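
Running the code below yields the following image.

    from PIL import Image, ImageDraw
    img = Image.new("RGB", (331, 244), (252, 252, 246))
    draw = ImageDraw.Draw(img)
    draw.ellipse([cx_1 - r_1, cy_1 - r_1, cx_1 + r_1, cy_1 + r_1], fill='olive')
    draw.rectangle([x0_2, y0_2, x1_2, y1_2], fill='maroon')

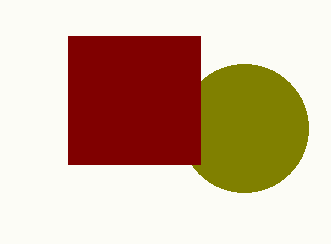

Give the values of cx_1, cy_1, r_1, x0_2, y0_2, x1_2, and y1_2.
cx_1 = 244; cy_1 = 128; r_1 = 64; x0_2 = 68; y0_2 = 36; x1_2 = 200; y1_2 = 164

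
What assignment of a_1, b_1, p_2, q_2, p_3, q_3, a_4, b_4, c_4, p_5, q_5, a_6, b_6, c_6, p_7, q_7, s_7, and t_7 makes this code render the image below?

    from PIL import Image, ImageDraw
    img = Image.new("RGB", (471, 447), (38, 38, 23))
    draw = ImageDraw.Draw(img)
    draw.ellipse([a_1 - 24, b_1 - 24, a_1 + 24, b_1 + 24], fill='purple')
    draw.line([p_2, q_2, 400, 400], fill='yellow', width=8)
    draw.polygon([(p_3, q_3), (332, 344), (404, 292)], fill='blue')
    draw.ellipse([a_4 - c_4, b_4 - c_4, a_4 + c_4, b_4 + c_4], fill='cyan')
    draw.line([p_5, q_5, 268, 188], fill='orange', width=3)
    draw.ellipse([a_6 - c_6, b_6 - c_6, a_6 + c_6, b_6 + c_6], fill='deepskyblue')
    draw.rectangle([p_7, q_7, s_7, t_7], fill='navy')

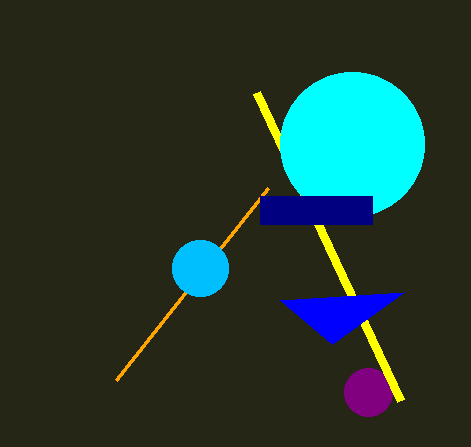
a_1 = 368
b_1 = 392
p_2 = 256
q_2 = 92
p_3 = 280
q_3 = 300
a_4 = 352
b_4 = 144
c_4 = 72
p_5 = 116
q_5 = 380
a_6 = 200
b_6 = 268
c_6 = 28
p_7 = 260
q_7 = 196
s_7 = 372
t_7 = 224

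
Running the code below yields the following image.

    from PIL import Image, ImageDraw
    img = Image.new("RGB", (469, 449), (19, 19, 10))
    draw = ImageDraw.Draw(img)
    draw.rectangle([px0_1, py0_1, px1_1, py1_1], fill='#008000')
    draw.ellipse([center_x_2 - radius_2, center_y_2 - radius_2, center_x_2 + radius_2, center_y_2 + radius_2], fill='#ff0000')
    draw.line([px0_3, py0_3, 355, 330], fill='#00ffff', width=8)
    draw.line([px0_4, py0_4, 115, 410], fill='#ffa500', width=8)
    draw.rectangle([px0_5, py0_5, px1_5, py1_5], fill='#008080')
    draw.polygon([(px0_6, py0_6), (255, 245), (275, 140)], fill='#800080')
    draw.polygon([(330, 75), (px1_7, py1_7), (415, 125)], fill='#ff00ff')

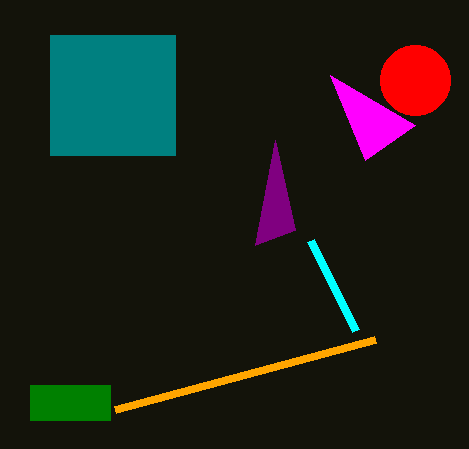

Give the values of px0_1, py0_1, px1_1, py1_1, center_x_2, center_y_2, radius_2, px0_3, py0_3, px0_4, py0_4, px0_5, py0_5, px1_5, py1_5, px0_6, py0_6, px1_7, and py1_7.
px0_1 = 30
py0_1 = 385
px1_1 = 110
py1_1 = 420
center_x_2 = 415
center_y_2 = 80
radius_2 = 35
px0_3 = 310
py0_3 = 240
px0_4 = 375
py0_4 = 340
px0_5 = 50
py0_5 = 35
px1_5 = 175
py1_5 = 155
px0_6 = 295
py0_6 = 230
px1_7 = 365
py1_7 = 160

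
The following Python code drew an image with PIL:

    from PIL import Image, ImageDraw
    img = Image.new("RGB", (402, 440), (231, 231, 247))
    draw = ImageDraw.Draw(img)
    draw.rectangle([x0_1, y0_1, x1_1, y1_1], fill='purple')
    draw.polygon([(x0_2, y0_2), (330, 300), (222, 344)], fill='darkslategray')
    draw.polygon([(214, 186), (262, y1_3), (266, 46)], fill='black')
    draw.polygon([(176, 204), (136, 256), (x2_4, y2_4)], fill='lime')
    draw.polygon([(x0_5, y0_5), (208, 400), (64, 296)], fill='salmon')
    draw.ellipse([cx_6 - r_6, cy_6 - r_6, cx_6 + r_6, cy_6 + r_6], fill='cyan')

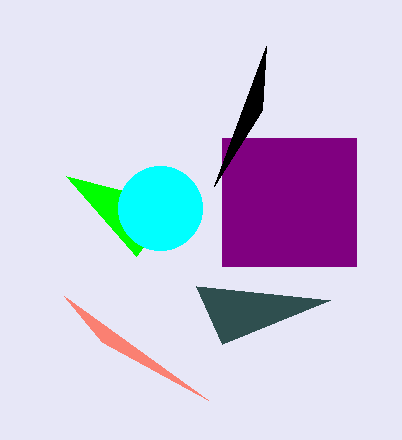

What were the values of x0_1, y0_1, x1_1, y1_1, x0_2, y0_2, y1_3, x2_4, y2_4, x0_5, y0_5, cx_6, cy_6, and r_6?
x0_1 = 222; y0_1 = 138; x1_1 = 356; y1_1 = 266; x0_2 = 196; y0_2 = 286; y1_3 = 110; x2_4 = 66; y2_4 = 176; x0_5 = 102; y0_5 = 342; cx_6 = 160; cy_6 = 208; r_6 = 42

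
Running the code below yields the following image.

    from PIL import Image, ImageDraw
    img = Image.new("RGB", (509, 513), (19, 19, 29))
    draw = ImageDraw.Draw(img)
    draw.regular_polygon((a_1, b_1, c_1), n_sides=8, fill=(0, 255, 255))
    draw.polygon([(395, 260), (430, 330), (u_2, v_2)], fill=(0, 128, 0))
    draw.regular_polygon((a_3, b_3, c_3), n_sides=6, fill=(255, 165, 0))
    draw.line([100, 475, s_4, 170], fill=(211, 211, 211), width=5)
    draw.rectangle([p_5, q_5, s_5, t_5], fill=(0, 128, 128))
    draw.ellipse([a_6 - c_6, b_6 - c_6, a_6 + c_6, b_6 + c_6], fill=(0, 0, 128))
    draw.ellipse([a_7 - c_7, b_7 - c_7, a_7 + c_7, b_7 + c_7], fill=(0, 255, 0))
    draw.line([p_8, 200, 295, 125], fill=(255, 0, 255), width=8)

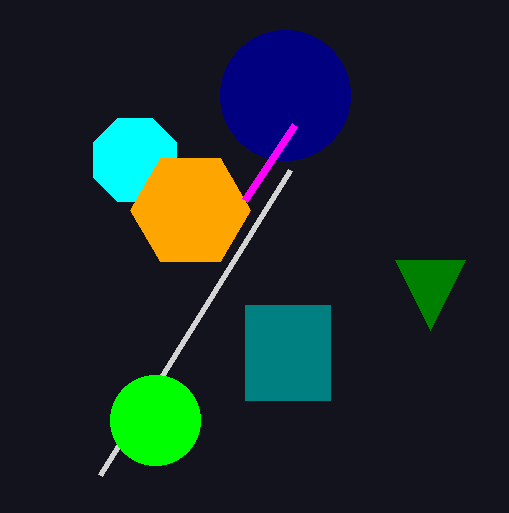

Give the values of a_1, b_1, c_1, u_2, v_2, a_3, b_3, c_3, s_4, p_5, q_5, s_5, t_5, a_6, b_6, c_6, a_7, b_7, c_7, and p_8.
a_1 = 135, b_1 = 160, c_1 = 45, u_2 = 465, v_2 = 260, a_3 = 190, b_3 = 210, c_3 = 60, s_4 = 290, p_5 = 245, q_5 = 305, s_5 = 330, t_5 = 400, a_6 = 285, b_6 = 95, c_6 = 65, a_7 = 155, b_7 = 420, c_7 = 45, p_8 = 245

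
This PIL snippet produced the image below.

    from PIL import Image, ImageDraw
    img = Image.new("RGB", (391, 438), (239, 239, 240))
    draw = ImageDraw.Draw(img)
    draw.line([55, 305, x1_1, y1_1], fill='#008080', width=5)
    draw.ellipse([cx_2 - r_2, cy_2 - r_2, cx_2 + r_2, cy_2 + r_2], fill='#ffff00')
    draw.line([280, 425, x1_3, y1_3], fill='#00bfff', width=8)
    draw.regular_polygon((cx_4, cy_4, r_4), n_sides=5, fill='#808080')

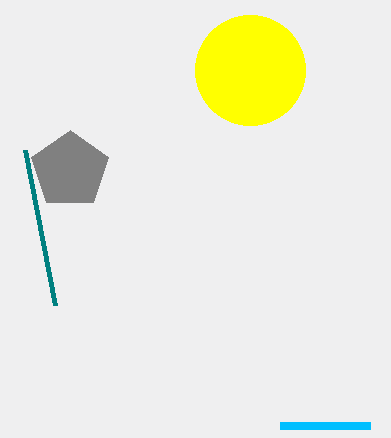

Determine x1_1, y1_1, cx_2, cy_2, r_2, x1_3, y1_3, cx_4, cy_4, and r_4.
x1_1 = 25, y1_1 = 150, cx_2 = 250, cy_2 = 70, r_2 = 55, x1_3 = 370, y1_3 = 425, cx_4 = 70, cy_4 = 170, r_4 = 40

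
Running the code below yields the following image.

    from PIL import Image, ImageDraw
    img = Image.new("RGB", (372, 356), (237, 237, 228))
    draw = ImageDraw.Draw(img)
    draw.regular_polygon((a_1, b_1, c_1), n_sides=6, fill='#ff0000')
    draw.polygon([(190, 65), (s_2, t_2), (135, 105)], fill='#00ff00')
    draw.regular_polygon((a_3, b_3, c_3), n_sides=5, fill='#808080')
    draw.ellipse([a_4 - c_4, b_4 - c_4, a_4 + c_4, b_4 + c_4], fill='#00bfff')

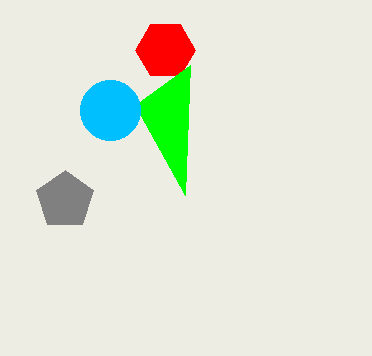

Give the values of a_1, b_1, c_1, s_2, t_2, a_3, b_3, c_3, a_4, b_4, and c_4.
a_1 = 165; b_1 = 50; c_1 = 30; s_2 = 185; t_2 = 195; a_3 = 65; b_3 = 200; c_3 = 30; a_4 = 110; b_4 = 110; c_4 = 30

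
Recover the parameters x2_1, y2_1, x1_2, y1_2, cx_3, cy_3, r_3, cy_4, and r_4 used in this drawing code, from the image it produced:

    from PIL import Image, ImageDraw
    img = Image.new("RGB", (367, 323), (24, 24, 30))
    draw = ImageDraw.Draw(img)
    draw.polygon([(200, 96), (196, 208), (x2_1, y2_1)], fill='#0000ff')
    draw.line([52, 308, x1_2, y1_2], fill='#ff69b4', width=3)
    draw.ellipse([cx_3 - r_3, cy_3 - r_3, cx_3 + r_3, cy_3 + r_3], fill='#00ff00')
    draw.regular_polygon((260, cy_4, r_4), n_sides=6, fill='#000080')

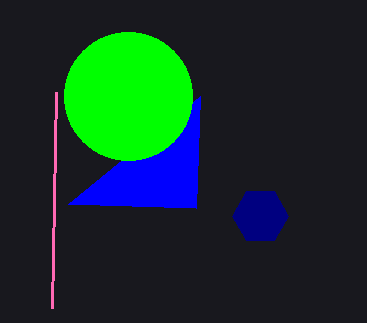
x2_1 = 68; y2_1 = 204; x1_2 = 56; y1_2 = 92; cx_3 = 128; cy_3 = 96; r_3 = 64; cy_4 = 216; r_4 = 28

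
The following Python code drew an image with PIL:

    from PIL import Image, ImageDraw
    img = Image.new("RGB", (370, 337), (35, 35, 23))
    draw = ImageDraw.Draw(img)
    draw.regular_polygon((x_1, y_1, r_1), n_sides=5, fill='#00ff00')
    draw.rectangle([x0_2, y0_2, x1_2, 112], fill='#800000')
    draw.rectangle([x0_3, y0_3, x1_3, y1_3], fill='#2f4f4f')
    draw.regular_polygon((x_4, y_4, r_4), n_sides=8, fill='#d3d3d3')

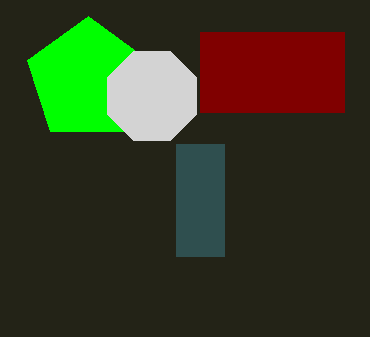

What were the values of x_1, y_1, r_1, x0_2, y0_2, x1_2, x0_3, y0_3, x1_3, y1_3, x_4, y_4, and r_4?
x_1 = 88, y_1 = 80, r_1 = 64, x0_2 = 200, y0_2 = 32, x1_2 = 344, x0_3 = 176, y0_3 = 144, x1_3 = 224, y1_3 = 256, x_4 = 152, y_4 = 96, r_4 = 48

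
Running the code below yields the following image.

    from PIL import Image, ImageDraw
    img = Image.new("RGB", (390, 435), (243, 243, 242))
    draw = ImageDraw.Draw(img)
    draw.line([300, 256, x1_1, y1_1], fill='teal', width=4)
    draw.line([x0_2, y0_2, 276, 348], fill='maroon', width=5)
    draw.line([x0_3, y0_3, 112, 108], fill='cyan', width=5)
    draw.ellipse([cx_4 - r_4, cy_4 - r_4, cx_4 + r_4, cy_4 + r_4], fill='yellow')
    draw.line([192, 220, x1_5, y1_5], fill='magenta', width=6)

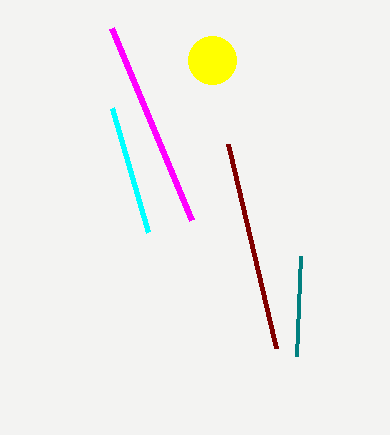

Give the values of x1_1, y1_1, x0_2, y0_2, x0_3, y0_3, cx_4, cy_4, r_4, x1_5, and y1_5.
x1_1 = 296, y1_1 = 356, x0_2 = 228, y0_2 = 144, x0_3 = 148, y0_3 = 232, cx_4 = 212, cy_4 = 60, r_4 = 24, x1_5 = 112, y1_5 = 28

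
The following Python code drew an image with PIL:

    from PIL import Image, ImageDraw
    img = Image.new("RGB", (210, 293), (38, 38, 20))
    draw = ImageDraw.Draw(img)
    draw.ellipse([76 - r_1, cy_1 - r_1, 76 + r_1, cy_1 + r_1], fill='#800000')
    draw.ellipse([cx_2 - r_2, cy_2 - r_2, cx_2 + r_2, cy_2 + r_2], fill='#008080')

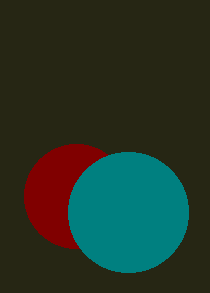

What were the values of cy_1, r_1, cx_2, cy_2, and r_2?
cy_1 = 196; r_1 = 52; cx_2 = 128; cy_2 = 212; r_2 = 60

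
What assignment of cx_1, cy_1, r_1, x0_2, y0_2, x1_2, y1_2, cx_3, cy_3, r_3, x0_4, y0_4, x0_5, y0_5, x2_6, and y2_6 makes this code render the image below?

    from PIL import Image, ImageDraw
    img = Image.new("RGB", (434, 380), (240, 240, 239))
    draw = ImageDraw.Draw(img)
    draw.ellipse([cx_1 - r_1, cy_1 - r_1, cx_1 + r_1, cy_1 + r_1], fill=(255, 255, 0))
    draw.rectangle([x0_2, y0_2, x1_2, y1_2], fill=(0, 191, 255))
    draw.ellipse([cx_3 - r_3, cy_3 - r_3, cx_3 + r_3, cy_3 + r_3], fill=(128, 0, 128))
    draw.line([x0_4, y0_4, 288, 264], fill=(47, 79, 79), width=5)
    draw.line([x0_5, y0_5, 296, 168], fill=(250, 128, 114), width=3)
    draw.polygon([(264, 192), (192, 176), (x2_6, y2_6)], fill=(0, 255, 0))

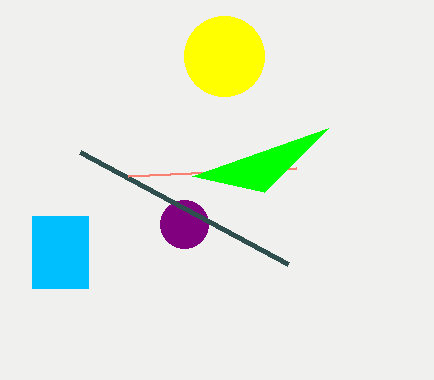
cx_1 = 224; cy_1 = 56; r_1 = 40; x0_2 = 32; y0_2 = 216; x1_2 = 88; y1_2 = 288; cx_3 = 184; cy_3 = 224; r_3 = 24; x0_4 = 80; y0_4 = 152; x0_5 = 128; y0_5 = 176; x2_6 = 328; y2_6 = 128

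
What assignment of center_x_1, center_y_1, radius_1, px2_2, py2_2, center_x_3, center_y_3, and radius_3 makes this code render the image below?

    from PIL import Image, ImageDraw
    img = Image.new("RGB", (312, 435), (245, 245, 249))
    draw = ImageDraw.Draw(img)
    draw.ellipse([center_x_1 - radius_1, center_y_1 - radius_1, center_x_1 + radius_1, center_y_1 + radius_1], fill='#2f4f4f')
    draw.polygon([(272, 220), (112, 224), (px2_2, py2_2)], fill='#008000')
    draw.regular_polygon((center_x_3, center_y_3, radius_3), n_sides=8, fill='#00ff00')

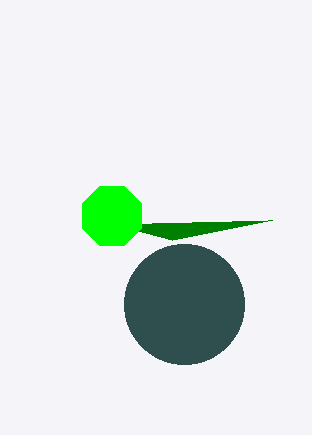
center_x_1 = 184; center_y_1 = 304; radius_1 = 60; px2_2 = 172; py2_2 = 240; center_x_3 = 112; center_y_3 = 216; radius_3 = 32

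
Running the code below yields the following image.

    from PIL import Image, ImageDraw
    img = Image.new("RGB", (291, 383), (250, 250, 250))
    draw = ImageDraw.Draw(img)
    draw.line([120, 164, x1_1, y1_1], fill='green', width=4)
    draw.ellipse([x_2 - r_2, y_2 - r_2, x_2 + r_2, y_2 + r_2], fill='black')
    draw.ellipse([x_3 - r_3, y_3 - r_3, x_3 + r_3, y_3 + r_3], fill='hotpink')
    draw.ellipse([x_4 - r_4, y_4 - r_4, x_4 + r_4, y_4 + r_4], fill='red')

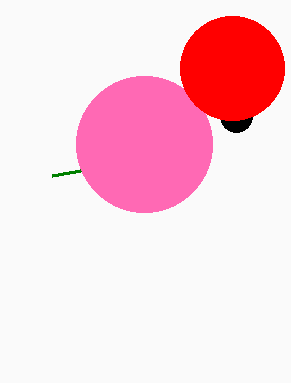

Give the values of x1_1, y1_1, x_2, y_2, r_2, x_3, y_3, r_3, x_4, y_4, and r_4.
x1_1 = 52; y1_1 = 176; x_2 = 236; y_2 = 116; r_2 = 16; x_3 = 144; y_3 = 144; r_3 = 68; x_4 = 232; y_4 = 68; r_4 = 52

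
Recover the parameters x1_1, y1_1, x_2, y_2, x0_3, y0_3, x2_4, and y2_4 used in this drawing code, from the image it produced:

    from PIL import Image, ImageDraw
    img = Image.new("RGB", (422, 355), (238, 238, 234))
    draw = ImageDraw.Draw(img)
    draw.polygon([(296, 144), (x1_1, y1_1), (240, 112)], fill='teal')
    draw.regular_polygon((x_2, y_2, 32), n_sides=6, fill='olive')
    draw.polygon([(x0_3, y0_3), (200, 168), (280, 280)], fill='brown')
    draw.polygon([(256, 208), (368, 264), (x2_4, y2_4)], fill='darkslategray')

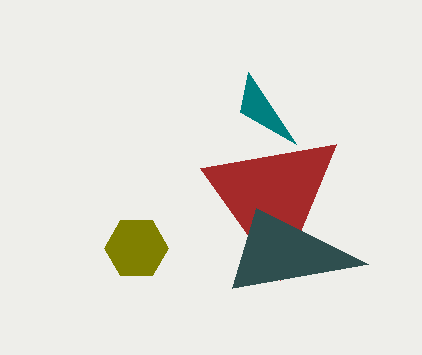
x1_1 = 248
y1_1 = 72
x_2 = 136
y_2 = 248
x0_3 = 336
y0_3 = 144
x2_4 = 232
y2_4 = 288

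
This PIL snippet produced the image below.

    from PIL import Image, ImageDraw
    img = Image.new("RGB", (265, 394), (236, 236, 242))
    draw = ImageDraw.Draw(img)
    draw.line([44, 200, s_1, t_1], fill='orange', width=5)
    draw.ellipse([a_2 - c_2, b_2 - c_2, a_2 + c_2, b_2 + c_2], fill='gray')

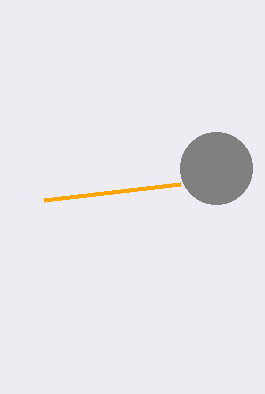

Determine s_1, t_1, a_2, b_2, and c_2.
s_1 = 180, t_1 = 184, a_2 = 216, b_2 = 168, c_2 = 36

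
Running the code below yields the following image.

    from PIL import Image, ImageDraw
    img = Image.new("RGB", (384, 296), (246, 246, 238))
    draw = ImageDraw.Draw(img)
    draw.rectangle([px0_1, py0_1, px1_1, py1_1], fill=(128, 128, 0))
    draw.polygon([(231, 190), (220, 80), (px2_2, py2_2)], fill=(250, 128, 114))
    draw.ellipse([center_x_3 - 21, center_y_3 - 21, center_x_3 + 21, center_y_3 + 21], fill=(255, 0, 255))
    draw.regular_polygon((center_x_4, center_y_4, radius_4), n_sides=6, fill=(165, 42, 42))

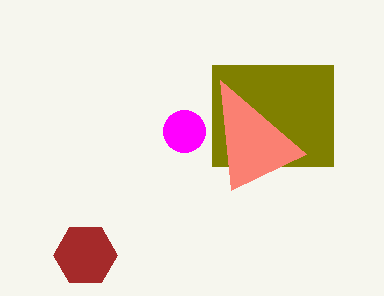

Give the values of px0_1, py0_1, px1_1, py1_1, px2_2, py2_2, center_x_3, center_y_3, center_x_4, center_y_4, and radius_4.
px0_1 = 212; py0_1 = 65; px1_1 = 333; py1_1 = 166; px2_2 = 306; py2_2 = 154; center_x_3 = 184; center_y_3 = 131; center_x_4 = 85; center_y_4 = 255; radius_4 = 32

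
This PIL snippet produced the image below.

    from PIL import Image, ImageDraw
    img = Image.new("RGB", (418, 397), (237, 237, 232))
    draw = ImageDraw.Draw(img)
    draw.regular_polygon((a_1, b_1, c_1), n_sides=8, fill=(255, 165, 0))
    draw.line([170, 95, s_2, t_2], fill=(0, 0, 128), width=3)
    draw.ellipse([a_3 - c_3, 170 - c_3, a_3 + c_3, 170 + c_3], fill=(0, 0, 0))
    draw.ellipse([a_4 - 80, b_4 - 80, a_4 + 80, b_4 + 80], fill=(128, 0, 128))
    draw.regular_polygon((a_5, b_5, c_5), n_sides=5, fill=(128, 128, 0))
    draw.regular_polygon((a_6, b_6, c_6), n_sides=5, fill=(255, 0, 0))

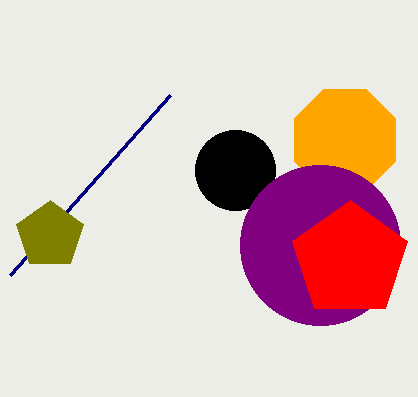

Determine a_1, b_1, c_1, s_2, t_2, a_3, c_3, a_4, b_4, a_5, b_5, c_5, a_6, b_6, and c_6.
a_1 = 345, b_1 = 140, c_1 = 55, s_2 = 10, t_2 = 275, a_3 = 235, c_3 = 40, a_4 = 320, b_4 = 245, a_5 = 50, b_5 = 235, c_5 = 35, a_6 = 350, b_6 = 260, c_6 = 60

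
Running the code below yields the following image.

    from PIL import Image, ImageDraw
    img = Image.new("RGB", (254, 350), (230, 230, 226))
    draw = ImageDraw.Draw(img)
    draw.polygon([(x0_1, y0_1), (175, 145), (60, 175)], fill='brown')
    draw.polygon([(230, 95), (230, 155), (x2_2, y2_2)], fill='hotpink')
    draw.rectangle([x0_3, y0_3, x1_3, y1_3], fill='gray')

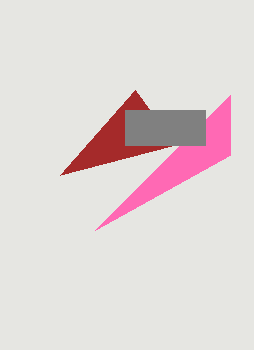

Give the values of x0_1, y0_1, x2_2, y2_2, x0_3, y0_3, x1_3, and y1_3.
x0_1 = 135; y0_1 = 90; x2_2 = 95; y2_2 = 230; x0_3 = 125; y0_3 = 110; x1_3 = 205; y1_3 = 145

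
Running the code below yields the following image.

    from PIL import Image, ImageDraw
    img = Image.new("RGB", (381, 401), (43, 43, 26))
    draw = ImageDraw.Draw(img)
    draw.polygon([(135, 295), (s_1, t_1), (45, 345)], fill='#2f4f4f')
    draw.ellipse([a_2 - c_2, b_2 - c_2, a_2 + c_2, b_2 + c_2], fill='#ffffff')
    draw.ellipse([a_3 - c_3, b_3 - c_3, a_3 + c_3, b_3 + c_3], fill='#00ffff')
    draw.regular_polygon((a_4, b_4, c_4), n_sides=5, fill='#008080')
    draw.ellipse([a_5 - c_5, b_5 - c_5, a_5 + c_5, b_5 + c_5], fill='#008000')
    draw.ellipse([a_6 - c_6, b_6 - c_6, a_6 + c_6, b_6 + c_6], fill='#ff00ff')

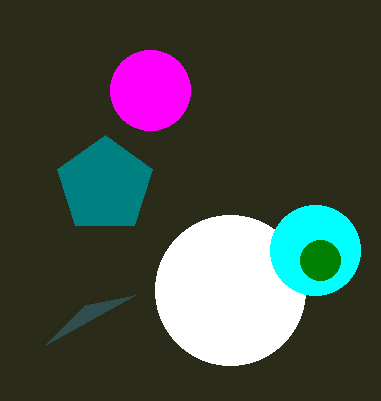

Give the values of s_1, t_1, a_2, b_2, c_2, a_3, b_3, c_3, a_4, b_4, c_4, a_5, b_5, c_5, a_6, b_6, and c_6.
s_1 = 85, t_1 = 305, a_2 = 230, b_2 = 290, c_2 = 75, a_3 = 315, b_3 = 250, c_3 = 45, a_4 = 105, b_4 = 185, c_4 = 50, a_5 = 320, b_5 = 260, c_5 = 20, a_6 = 150, b_6 = 90, c_6 = 40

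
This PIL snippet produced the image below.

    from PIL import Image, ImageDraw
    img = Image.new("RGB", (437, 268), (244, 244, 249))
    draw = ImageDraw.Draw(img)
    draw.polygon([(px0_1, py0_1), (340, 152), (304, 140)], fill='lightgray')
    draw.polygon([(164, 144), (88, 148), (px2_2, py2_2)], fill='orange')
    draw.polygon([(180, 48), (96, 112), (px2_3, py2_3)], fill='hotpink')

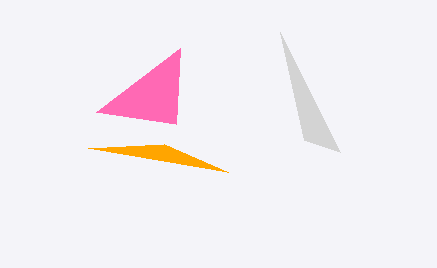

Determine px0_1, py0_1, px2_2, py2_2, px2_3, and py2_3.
px0_1 = 280
py0_1 = 32
px2_2 = 228
py2_2 = 172
px2_3 = 176
py2_3 = 124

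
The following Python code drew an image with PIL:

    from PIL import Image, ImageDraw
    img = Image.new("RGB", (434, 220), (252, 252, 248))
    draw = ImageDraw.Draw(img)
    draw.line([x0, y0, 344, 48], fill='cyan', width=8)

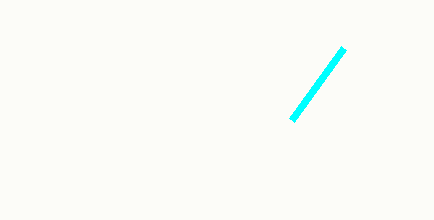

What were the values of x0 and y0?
x0 = 292, y0 = 120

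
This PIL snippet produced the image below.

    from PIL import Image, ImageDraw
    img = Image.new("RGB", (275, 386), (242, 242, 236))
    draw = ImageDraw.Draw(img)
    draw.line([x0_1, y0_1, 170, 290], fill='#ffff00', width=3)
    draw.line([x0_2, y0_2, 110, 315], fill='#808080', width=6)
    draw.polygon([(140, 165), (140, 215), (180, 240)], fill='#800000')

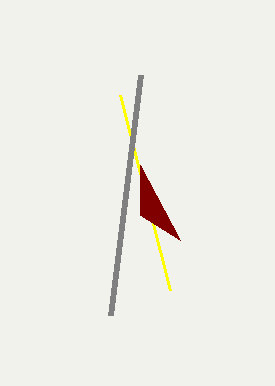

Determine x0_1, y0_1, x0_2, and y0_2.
x0_1 = 120
y0_1 = 95
x0_2 = 140
y0_2 = 75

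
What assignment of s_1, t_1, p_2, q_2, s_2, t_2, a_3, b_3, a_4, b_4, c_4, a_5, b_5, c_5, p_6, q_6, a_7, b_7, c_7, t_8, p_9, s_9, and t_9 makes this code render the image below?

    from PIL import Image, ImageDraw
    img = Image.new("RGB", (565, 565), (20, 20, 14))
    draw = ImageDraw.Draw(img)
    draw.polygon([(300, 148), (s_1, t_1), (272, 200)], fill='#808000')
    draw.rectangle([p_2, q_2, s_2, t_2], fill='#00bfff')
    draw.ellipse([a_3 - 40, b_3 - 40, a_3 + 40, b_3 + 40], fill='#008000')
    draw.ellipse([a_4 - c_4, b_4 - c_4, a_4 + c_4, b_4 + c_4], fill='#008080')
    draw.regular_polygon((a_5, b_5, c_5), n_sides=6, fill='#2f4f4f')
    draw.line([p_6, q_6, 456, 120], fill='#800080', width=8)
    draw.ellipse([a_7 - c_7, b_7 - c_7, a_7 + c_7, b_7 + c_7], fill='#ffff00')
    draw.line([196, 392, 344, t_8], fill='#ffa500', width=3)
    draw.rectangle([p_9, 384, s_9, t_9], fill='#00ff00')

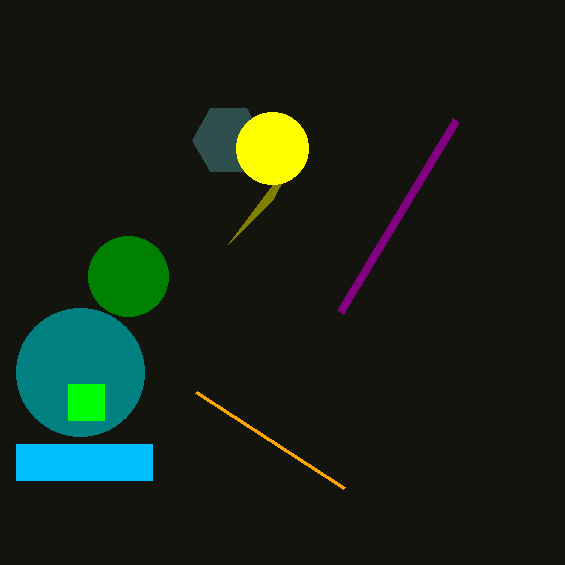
s_1 = 228, t_1 = 244, p_2 = 16, q_2 = 444, s_2 = 152, t_2 = 480, a_3 = 128, b_3 = 276, a_4 = 80, b_4 = 372, c_4 = 64, a_5 = 228, b_5 = 140, c_5 = 36, p_6 = 340, q_6 = 312, a_7 = 272, b_7 = 148, c_7 = 36, t_8 = 488, p_9 = 68, s_9 = 104, t_9 = 420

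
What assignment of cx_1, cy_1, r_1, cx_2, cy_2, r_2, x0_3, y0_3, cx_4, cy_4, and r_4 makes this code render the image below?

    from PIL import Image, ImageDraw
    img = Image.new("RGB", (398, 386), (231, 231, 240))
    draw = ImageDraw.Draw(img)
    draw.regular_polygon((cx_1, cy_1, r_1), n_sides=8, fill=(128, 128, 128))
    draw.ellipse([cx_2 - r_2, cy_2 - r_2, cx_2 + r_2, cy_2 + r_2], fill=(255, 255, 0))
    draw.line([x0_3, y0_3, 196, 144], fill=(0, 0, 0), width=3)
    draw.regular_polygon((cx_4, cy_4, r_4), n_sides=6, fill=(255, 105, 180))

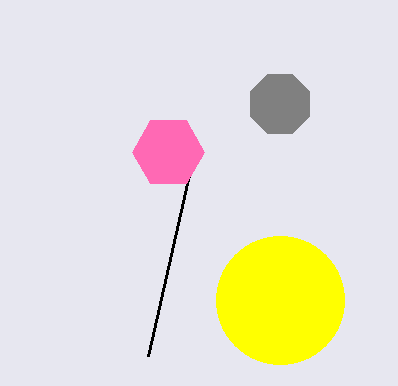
cx_1 = 280, cy_1 = 104, r_1 = 32, cx_2 = 280, cy_2 = 300, r_2 = 64, x0_3 = 148, y0_3 = 356, cx_4 = 168, cy_4 = 152, r_4 = 36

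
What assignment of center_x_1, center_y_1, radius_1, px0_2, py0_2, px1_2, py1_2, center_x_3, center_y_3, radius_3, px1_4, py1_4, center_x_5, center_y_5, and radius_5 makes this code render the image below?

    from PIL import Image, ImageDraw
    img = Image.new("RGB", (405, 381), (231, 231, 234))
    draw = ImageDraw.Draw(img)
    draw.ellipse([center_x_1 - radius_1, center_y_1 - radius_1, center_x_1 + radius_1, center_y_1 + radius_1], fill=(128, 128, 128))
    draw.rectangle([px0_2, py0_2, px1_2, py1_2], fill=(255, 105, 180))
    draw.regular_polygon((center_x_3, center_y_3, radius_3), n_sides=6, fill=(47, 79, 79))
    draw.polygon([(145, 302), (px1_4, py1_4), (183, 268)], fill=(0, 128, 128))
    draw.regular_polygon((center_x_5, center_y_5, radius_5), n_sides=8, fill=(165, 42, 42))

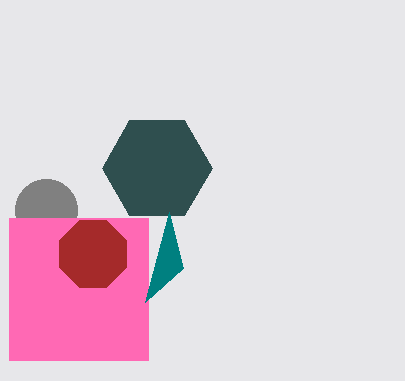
center_x_1 = 46, center_y_1 = 210, radius_1 = 31, px0_2 = 9, py0_2 = 218, px1_2 = 148, py1_2 = 360, center_x_3 = 157, center_y_3 = 168, radius_3 = 55, px1_4 = 169, py1_4 = 212, center_x_5 = 93, center_y_5 = 254, radius_5 = 36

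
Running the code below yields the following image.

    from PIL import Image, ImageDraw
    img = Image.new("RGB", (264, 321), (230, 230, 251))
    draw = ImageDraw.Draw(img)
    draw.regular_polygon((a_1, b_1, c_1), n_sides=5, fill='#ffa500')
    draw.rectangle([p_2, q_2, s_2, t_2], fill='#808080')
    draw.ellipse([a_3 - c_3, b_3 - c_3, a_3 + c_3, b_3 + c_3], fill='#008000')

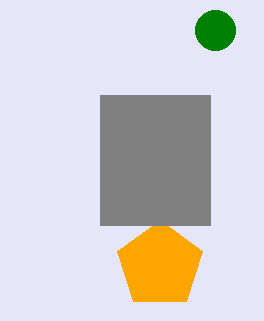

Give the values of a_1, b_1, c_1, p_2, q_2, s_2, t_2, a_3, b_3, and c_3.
a_1 = 160; b_1 = 265; c_1 = 45; p_2 = 100; q_2 = 95; s_2 = 210; t_2 = 225; a_3 = 215; b_3 = 30; c_3 = 20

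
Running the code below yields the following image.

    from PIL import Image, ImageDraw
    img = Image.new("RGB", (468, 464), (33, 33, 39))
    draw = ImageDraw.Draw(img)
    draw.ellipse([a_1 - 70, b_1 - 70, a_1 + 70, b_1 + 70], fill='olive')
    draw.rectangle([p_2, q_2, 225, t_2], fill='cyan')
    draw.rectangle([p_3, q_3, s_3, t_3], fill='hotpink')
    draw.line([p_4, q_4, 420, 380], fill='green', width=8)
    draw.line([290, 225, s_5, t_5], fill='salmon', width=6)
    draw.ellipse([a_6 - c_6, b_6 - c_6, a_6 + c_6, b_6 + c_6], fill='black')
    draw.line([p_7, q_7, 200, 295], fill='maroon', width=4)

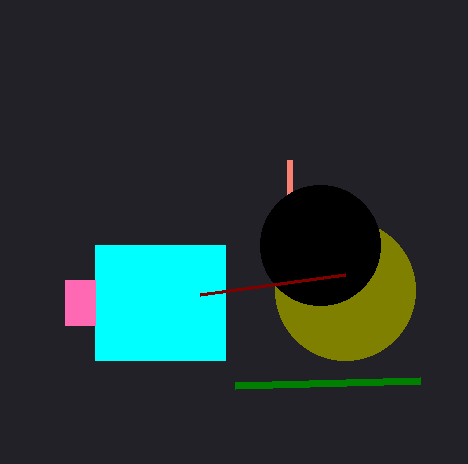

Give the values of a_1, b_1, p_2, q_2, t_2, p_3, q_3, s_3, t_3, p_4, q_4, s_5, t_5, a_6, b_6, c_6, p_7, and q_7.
a_1 = 345, b_1 = 290, p_2 = 95, q_2 = 245, t_2 = 360, p_3 = 65, q_3 = 280, s_3 = 95, t_3 = 325, p_4 = 235, q_4 = 385, s_5 = 290, t_5 = 160, a_6 = 320, b_6 = 245, c_6 = 60, p_7 = 345, q_7 = 275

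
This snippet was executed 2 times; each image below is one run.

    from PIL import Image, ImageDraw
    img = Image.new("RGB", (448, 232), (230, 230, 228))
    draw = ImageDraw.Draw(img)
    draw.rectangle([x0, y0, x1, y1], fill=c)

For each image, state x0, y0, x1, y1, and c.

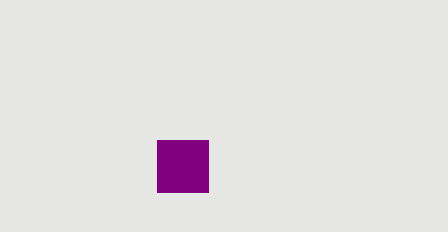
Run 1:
x0 = 157
y0 = 140
x1 = 208
y1 = 192
c = 'purple'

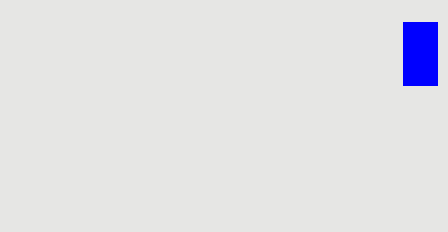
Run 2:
x0 = 403, y0 = 22, x1 = 437, y1 = 85, c = 'blue'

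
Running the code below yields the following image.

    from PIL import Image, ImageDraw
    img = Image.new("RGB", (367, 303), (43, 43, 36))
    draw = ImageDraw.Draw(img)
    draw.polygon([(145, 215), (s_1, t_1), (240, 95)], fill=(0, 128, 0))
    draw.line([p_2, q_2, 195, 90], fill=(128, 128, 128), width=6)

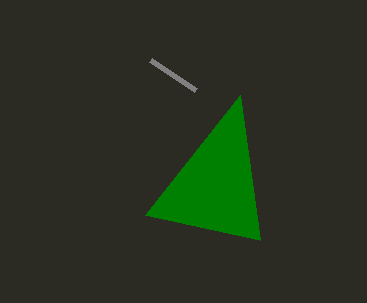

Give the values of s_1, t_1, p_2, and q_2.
s_1 = 260, t_1 = 240, p_2 = 150, q_2 = 60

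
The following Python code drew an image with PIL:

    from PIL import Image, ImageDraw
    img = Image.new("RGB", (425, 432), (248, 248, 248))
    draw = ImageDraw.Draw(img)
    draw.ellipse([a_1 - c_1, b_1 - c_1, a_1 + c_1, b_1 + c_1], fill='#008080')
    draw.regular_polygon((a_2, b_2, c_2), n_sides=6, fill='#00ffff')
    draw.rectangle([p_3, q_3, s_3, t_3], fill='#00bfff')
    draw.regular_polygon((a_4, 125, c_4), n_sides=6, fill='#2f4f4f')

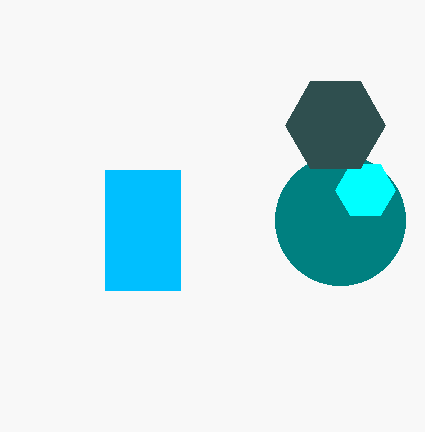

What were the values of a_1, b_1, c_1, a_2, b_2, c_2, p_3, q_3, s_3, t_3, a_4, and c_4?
a_1 = 340; b_1 = 220; c_1 = 65; a_2 = 365; b_2 = 190; c_2 = 30; p_3 = 105; q_3 = 170; s_3 = 180; t_3 = 290; a_4 = 335; c_4 = 50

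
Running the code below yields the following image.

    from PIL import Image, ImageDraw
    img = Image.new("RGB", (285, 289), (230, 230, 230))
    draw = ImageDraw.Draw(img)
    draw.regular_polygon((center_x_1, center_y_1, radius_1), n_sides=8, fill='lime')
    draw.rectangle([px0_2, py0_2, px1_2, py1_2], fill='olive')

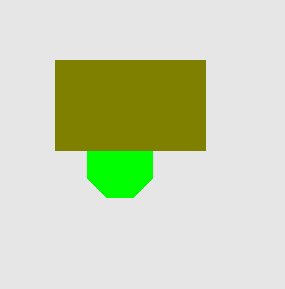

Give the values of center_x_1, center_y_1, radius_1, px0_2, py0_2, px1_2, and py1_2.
center_x_1 = 120, center_y_1 = 165, radius_1 = 35, px0_2 = 55, py0_2 = 60, px1_2 = 205, py1_2 = 150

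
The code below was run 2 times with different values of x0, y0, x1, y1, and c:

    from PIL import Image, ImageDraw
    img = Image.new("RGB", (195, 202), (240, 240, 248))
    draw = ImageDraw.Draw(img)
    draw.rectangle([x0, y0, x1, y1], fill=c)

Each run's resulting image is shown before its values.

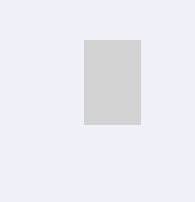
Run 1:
x0 = 84; y0 = 40; x1 = 140; y1 = 124; c = 'lightgray'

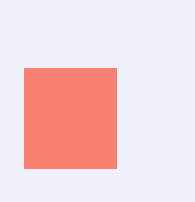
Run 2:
x0 = 24
y0 = 68
x1 = 116
y1 = 168
c = 'salmon'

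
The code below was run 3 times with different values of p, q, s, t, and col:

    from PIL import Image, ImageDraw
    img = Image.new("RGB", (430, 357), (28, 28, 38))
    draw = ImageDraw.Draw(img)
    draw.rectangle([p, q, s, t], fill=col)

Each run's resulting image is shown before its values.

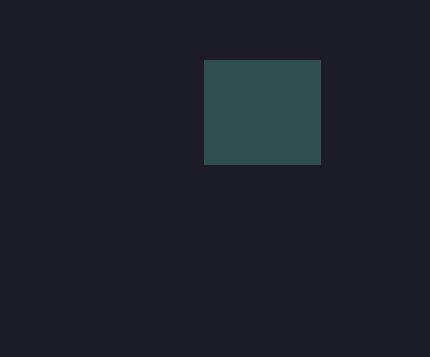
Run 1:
p = 204
q = 60
s = 320
t = 164
col = 'darkslategray'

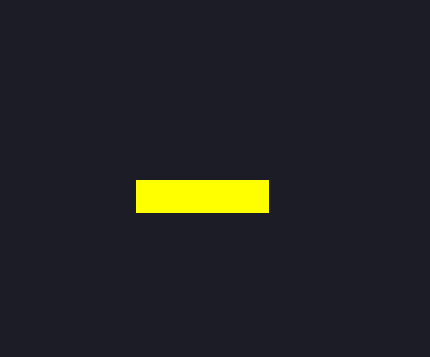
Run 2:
p = 136, q = 180, s = 268, t = 212, col = 'yellow'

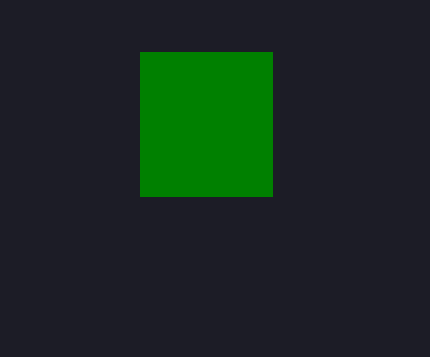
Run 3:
p = 140; q = 52; s = 272; t = 196; col = 'green'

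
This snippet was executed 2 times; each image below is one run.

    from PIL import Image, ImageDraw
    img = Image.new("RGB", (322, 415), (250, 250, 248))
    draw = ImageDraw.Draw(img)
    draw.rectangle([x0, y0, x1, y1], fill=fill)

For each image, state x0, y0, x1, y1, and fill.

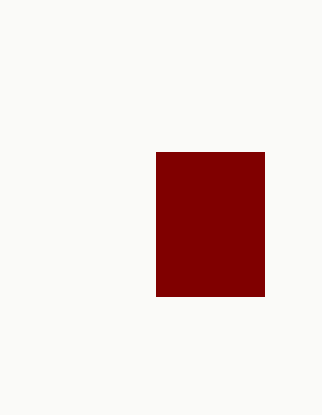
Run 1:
x0 = 156, y0 = 152, x1 = 264, y1 = 296, fill = 'maroon'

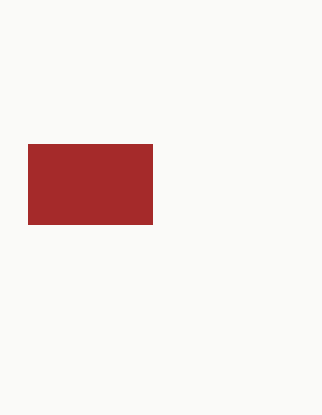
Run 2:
x0 = 28, y0 = 144, x1 = 152, y1 = 224, fill = 'brown'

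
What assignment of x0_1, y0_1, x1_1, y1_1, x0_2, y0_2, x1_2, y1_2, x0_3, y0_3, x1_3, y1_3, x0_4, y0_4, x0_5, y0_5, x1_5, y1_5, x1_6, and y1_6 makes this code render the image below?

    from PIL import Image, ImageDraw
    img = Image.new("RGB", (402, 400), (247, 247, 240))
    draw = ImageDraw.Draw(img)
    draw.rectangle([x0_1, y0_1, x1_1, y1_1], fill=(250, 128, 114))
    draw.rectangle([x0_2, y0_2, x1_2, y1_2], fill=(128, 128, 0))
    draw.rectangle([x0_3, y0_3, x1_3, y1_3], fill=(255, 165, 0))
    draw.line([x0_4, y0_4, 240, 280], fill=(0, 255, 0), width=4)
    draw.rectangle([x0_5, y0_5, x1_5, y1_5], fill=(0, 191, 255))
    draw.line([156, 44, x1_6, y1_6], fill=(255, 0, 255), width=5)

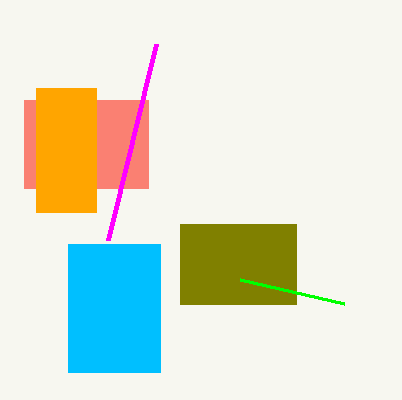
x0_1 = 24, y0_1 = 100, x1_1 = 148, y1_1 = 188, x0_2 = 180, y0_2 = 224, x1_2 = 296, y1_2 = 304, x0_3 = 36, y0_3 = 88, x1_3 = 96, y1_3 = 212, x0_4 = 344, y0_4 = 304, x0_5 = 68, y0_5 = 244, x1_5 = 160, y1_5 = 372, x1_6 = 108, y1_6 = 240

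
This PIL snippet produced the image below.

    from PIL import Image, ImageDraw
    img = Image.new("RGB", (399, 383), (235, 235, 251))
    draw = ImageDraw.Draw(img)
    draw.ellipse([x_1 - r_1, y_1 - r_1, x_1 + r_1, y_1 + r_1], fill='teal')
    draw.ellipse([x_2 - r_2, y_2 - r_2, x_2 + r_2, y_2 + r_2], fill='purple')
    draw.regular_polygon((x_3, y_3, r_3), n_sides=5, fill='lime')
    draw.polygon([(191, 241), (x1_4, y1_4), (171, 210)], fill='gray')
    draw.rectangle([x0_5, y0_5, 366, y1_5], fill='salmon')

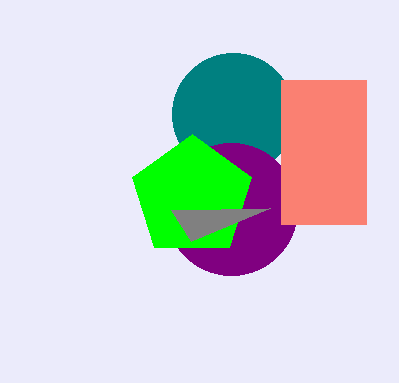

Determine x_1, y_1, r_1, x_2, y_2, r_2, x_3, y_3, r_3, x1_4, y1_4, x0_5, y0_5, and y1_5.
x_1 = 233; y_1 = 114; r_1 = 61; x_2 = 231; y_2 = 209; r_2 = 66; x_3 = 192; y_3 = 197; r_3 = 63; x1_4 = 270; y1_4 = 208; x0_5 = 281; y0_5 = 80; y1_5 = 224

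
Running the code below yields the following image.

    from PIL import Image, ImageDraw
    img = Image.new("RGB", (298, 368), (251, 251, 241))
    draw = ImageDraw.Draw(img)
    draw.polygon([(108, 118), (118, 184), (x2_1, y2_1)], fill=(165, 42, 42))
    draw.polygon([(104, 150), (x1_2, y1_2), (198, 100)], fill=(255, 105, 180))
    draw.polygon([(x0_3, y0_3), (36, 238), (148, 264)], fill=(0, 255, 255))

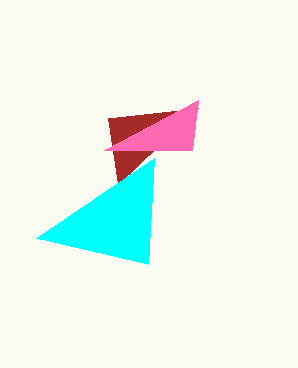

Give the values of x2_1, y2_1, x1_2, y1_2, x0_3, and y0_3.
x2_1 = 198, y2_1 = 108, x1_2 = 192, y1_2 = 150, x0_3 = 154, y0_3 = 158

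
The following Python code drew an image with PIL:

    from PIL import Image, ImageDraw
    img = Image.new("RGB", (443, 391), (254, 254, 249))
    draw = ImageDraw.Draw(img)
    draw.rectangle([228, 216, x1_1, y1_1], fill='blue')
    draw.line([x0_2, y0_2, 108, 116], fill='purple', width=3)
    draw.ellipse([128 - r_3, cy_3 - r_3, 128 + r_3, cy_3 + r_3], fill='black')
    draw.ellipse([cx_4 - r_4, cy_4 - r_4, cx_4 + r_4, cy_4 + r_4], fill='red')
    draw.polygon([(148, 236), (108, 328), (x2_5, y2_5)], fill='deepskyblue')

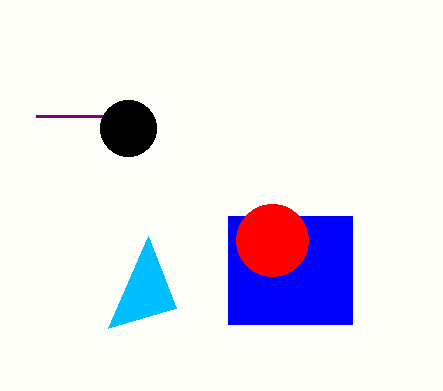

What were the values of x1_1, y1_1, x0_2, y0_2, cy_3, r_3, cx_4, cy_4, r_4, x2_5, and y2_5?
x1_1 = 352; y1_1 = 324; x0_2 = 36; y0_2 = 116; cy_3 = 128; r_3 = 28; cx_4 = 272; cy_4 = 240; r_4 = 36; x2_5 = 176; y2_5 = 308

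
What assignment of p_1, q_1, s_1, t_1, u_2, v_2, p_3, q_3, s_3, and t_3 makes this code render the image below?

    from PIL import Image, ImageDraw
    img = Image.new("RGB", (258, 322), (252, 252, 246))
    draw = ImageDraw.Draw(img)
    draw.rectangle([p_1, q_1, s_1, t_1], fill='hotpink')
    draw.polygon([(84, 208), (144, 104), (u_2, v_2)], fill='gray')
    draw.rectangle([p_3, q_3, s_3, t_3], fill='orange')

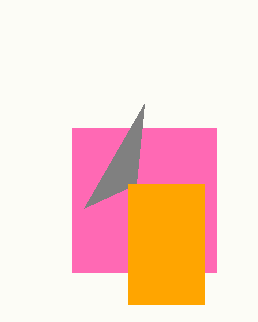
p_1 = 72, q_1 = 128, s_1 = 216, t_1 = 272, u_2 = 136, v_2 = 184, p_3 = 128, q_3 = 184, s_3 = 204, t_3 = 304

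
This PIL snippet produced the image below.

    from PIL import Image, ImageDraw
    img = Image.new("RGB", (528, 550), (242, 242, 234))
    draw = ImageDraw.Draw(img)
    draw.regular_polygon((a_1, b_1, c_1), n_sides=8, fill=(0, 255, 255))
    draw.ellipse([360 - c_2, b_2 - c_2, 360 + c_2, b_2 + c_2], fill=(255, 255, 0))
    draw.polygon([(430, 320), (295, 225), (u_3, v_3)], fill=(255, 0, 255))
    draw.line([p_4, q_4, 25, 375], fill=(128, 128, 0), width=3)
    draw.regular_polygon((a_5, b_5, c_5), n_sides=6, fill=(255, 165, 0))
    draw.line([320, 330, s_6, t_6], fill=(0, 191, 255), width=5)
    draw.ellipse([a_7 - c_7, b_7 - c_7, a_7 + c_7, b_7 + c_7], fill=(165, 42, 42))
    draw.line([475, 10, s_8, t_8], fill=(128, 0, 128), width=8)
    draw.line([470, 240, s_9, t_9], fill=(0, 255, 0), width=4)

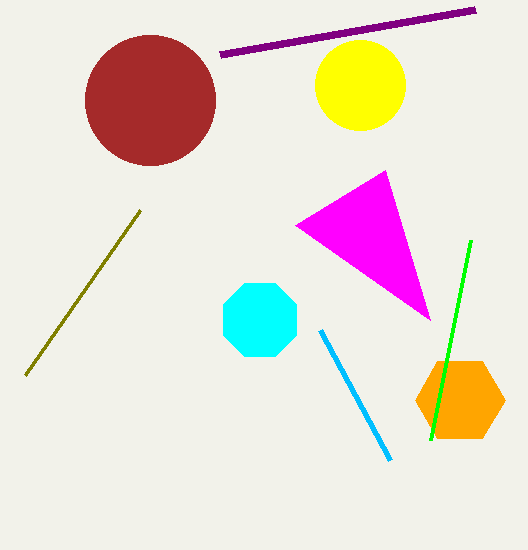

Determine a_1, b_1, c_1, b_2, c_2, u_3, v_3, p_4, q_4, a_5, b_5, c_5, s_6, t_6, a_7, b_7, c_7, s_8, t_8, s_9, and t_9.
a_1 = 260; b_1 = 320; c_1 = 40; b_2 = 85; c_2 = 45; u_3 = 385; v_3 = 170; p_4 = 140; q_4 = 210; a_5 = 460; b_5 = 400; c_5 = 45; s_6 = 390; t_6 = 460; a_7 = 150; b_7 = 100; c_7 = 65; s_8 = 220; t_8 = 55; s_9 = 430; t_9 = 440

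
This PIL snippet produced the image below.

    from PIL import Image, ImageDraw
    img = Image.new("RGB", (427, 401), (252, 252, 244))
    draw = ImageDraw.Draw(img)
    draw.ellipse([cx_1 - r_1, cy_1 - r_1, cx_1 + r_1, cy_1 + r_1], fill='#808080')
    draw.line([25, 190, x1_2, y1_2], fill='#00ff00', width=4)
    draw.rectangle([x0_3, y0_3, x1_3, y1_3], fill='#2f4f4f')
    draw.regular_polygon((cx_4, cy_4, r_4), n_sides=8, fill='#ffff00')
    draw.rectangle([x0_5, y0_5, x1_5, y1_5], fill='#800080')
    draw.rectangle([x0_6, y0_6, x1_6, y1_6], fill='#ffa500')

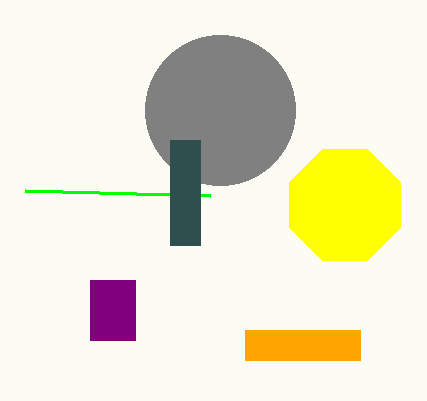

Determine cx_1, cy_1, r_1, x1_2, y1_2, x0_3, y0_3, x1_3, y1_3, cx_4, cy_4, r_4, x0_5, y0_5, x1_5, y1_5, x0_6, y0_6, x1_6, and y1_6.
cx_1 = 220, cy_1 = 110, r_1 = 75, x1_2 = 210, y1_2 = 195, x0_3 = 170, y0_3 = 140, x1_3 = 200, y1_3 = 245, cx_4 = 345, cy_4 = 205, r_4 = 60, x0_5 = 90, y0_5 = 280, x1_5 = 135, y1_5 = 340, x0_6 = 245, y0_6 = 330, x1_6 = 360, y1_6 = 360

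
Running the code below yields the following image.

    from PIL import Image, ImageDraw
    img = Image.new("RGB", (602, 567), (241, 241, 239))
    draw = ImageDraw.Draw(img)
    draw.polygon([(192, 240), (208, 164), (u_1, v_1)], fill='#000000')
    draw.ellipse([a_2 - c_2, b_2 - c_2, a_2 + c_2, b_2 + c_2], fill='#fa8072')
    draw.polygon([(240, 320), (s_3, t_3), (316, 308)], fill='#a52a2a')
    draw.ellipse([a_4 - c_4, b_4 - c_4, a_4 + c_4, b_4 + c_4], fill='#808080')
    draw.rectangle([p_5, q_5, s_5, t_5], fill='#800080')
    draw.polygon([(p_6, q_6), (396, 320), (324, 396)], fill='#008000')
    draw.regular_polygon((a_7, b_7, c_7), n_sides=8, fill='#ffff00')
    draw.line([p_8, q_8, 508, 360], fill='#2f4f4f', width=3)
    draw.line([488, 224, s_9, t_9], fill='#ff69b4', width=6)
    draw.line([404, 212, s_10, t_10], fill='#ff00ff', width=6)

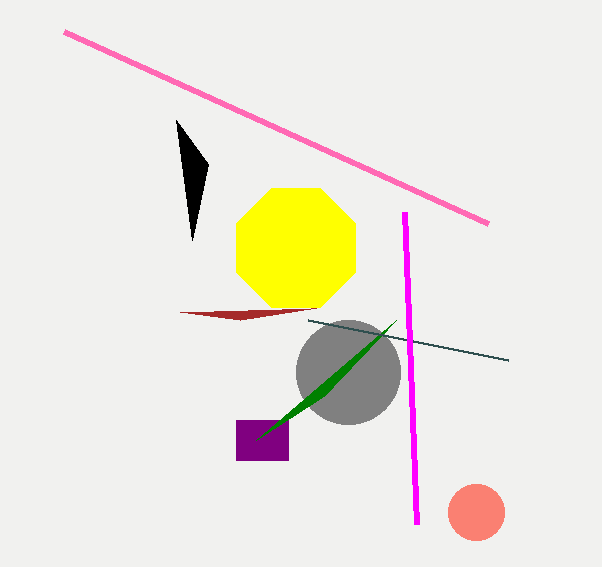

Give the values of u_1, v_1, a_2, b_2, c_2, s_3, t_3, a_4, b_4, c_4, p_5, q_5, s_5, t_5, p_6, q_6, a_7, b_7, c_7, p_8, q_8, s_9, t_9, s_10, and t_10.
u_1 = 176; v_1 = 120; a_2 = 476; b_2 = 512; c_2 = 28; s_3 = 180; t_3 = 312; a_4 = 348; b_4 = 372; c_4 = 52; p_5 = 236; q_5 = 420; s_5 = 288; t_5 = 460; p_6 = 256; q_6 = 440; a_7 = 296; b_7 = 248; c_7 = 64; p_8 = 308; q_8 = 320; s_9 = 64; t_9 = 32; s_10 = 416; t_10 = 524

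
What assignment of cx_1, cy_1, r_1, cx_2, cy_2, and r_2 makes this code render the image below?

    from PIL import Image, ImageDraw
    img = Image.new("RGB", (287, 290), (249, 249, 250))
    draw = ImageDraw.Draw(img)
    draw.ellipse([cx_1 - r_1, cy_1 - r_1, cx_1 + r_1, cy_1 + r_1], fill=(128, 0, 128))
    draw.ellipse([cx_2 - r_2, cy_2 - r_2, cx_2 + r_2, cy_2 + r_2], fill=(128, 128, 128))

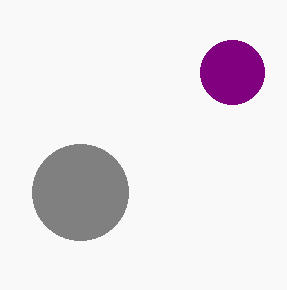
cx_1 = 232, cy_1 = 72, r_1 = 32, cx_2 = 80, cy_2 = 192, r_2 = 48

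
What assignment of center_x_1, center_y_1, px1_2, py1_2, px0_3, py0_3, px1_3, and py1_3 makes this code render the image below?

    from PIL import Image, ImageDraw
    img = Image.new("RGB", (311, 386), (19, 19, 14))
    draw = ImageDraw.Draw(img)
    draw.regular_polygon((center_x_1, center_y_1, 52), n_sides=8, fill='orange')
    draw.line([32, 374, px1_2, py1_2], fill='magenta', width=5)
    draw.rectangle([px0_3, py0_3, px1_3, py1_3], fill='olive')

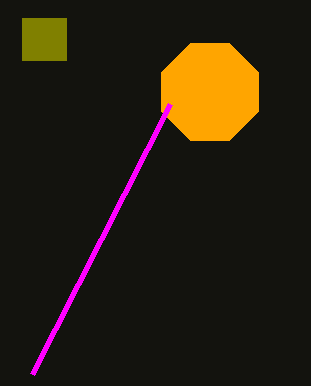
center_x_1 = 210; center_y_1 = 92; px1_2 = 170; py1_2 = 104; px0_3 = 22; py0_3 = 18; px1_3 = 66; py1_3 = 60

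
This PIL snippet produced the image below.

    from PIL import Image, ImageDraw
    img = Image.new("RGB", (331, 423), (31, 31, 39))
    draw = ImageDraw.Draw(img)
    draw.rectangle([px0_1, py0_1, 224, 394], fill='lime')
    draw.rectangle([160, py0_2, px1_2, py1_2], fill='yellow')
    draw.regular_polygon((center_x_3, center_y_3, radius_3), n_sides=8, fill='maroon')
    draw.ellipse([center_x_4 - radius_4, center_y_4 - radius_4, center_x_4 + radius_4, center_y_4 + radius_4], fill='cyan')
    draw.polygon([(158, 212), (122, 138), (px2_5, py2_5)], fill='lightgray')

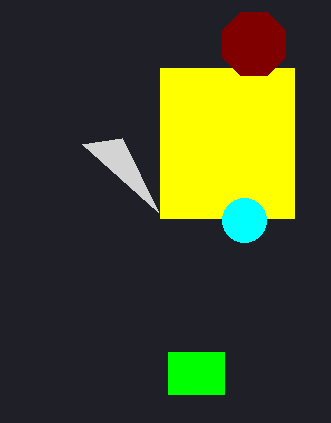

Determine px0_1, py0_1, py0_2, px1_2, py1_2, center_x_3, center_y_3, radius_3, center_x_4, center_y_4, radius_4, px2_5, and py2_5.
px0_1 = 168
py0_1 = 352
py0_2 = 68
px1_2 = 294
py1_2 = 218
center_x_3 = 254
center_y_3 = 44
radius_3 = 34
center_x_4 = 244
center_y_4 = 220
radius_4 = 22
px2_5 = 82
py2_5 = 144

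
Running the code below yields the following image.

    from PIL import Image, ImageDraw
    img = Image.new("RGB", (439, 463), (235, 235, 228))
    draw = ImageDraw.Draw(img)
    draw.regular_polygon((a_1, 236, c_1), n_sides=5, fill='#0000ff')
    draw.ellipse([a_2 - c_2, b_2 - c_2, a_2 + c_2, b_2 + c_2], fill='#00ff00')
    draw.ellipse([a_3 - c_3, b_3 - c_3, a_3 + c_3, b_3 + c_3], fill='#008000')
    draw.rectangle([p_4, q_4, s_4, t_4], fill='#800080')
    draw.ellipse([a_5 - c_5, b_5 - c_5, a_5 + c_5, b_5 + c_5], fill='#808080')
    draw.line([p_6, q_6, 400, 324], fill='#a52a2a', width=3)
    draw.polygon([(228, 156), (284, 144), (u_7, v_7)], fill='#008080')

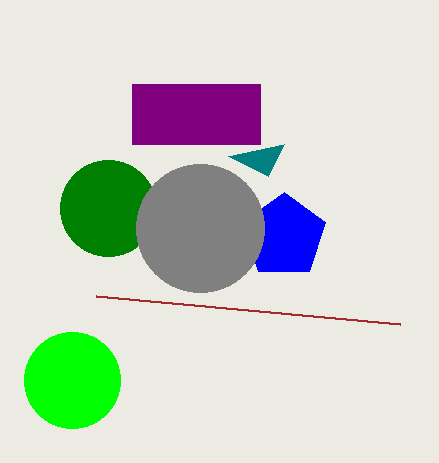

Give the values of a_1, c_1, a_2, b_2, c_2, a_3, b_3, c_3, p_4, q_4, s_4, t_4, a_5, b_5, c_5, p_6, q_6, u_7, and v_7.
a_1 = 284, c_1 = 44, a_2 = 72, b_2 = 380, c_2 = 48, a_3 = 108, b_3 = 208, c_3 = 48, p_4 = 132, q_4 = 84, s_4 = 260, t_4 = 144, a_5 = 200, b_5 = 228, c_5 = 64, p_6 = 96, q_6 = 296, u_7 = 268, v_7 = 176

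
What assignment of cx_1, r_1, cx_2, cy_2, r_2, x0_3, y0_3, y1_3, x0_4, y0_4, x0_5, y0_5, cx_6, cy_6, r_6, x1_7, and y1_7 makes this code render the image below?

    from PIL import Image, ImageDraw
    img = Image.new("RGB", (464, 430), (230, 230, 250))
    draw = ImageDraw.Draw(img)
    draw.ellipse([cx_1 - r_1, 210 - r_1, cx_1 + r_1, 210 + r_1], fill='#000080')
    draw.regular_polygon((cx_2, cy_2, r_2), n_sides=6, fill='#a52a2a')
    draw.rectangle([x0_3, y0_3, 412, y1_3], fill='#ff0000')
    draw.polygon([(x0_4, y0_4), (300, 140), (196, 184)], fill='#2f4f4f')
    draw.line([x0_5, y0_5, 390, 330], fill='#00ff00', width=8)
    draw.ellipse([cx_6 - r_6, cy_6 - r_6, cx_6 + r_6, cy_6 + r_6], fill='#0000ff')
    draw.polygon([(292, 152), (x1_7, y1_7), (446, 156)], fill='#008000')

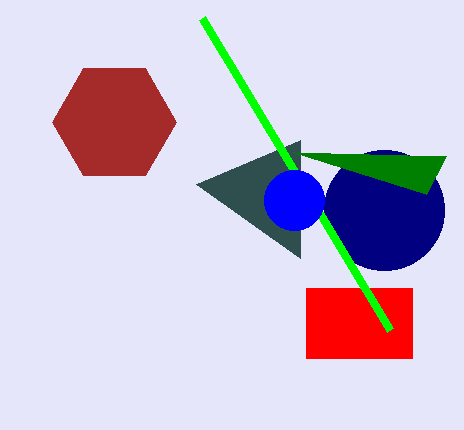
cx_1 = 384, r_1 = 60, cx_2 = 114, cy_2 = 122, r_2 = 62, x0_3 = 306, y0_3 = 288, y1_3 = 358, x0_4 = 300, y0_4 = 258, x0_5 = 202, y0_5 = 18, cx_6 = 294, cy_6 = 200, r_6 = 30, x1_7 = 426, y1_7 = 194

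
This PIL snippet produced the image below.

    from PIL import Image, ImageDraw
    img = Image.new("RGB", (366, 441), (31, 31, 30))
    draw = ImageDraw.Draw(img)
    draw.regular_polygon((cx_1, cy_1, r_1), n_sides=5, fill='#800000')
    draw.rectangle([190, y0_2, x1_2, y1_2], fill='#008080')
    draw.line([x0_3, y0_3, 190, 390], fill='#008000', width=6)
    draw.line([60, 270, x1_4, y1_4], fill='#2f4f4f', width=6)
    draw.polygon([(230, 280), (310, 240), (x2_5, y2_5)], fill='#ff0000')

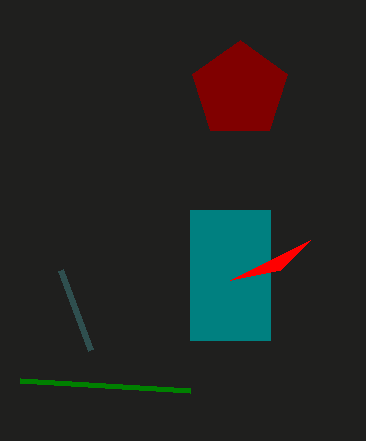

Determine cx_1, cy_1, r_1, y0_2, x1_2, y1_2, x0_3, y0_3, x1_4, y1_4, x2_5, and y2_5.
cx_1 = 240, cy_1 = 90, r_1 = 50, y0_2 = 210, x1_2 = 270, y1_2 = 340, x0_3 = 20, y0_3 = 380, x1_4 = 90, y1_4 = 350, x2_5 = 280, y2_5 = 270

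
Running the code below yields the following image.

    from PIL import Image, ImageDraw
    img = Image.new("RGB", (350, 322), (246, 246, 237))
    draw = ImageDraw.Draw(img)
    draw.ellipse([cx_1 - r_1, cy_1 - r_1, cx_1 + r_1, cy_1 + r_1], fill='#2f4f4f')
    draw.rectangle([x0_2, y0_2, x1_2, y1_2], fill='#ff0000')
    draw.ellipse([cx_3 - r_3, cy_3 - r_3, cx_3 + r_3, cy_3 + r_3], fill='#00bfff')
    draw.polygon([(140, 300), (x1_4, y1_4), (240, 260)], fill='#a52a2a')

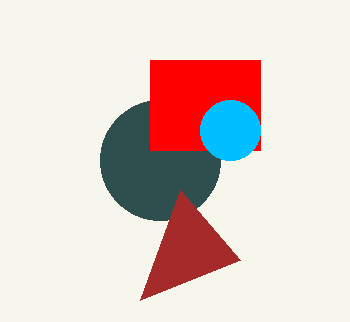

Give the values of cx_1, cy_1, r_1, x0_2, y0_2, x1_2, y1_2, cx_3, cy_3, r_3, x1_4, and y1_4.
cx_1 = 160; cy_1 = 160; r_1 = 60; x0_2 = 150; y0_2 = 60; x1_2 = 260; y1_2 = 150; cx_3 = 230; cy_3 = 130; r_3 = 30; x1_4 = 180; y1_4 = 190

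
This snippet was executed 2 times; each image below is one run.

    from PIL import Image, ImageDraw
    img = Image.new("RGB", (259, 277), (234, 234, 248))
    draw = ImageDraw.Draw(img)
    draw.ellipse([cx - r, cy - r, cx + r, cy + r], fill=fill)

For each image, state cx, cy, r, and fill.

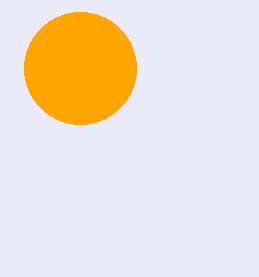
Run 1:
cx = 80, cy = 68, r = 56, fill = 'orange'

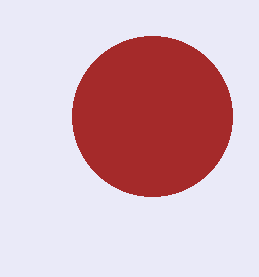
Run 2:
cx = 152
cy = 116
r = 80
fill = 'brown'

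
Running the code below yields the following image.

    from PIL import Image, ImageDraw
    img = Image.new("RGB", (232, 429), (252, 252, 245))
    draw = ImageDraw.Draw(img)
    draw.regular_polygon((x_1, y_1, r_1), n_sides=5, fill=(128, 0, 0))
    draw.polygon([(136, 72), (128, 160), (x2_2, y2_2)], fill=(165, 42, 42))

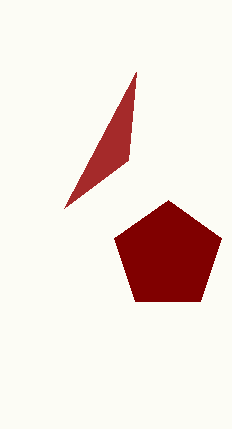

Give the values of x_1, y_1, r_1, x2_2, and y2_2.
x_1 = 168, y_1 = 256, r_1 = 56, x2_2 = 64, y2_2 = 208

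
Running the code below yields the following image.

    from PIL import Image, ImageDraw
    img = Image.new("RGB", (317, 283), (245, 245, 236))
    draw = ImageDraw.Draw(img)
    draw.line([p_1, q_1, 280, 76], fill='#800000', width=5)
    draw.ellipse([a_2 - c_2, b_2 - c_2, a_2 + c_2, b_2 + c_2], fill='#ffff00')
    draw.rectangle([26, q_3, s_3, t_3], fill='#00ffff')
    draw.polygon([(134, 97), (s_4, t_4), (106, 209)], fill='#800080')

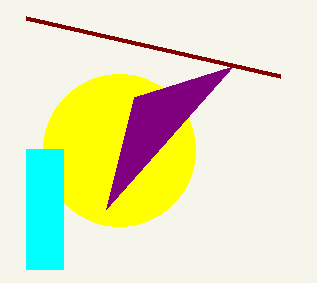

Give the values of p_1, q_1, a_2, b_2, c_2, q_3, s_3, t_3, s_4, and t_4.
p_1 = 26
q_1 = 18
a_2 = 119
b_2 = 150
c_2 = 76
q_3 = 149
s_3 = 63
t_3 = 269
s_4 = 233
t_4 = 66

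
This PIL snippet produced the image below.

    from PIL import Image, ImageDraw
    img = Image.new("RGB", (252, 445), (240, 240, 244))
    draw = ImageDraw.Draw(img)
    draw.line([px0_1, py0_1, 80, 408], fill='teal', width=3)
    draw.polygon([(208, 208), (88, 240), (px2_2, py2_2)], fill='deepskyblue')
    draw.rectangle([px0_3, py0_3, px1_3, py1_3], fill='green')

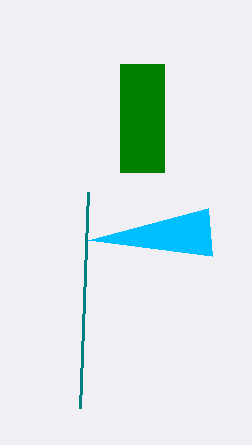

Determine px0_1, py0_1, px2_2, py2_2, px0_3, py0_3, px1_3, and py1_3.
px0_1 = 88; py0_1 = 192; px2_2 = 212; py2_2 = 256; px0_3 = 120; py0_3 = 64; px1_3 = 164; py1_3 = 172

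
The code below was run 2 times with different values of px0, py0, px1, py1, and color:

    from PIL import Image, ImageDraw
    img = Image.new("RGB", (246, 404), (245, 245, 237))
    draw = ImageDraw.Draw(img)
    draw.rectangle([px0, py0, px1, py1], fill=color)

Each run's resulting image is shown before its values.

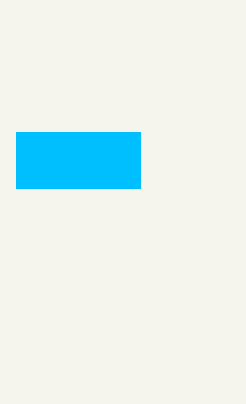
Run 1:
px0 = 16
py0 = 132
px1 = 140
py1 = 188
color = 'deepskyblue'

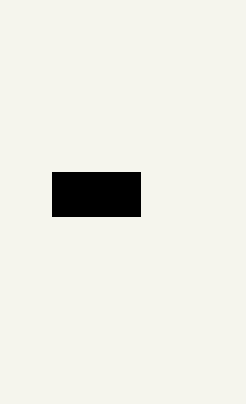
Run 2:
px0 = 52
py0 = 172
px1 = 140
py1 = 216
color = 'black'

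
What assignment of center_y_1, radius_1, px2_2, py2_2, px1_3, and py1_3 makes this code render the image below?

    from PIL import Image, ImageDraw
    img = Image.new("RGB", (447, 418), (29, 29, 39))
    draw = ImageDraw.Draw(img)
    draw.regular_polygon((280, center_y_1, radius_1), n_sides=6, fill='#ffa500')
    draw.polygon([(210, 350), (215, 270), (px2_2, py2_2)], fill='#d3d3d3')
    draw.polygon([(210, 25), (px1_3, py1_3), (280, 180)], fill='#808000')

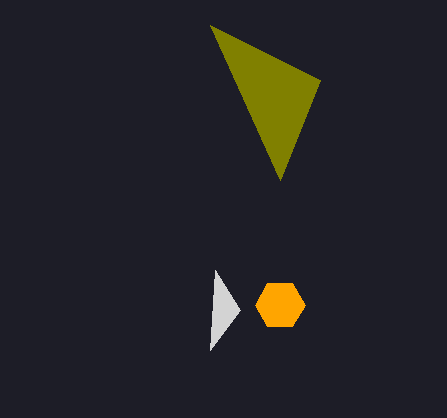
center_y_1 = 305, radius_1 = 25, px2_2 = 240, py2_2 = 310, px1_3 = 320, py1_3 = 80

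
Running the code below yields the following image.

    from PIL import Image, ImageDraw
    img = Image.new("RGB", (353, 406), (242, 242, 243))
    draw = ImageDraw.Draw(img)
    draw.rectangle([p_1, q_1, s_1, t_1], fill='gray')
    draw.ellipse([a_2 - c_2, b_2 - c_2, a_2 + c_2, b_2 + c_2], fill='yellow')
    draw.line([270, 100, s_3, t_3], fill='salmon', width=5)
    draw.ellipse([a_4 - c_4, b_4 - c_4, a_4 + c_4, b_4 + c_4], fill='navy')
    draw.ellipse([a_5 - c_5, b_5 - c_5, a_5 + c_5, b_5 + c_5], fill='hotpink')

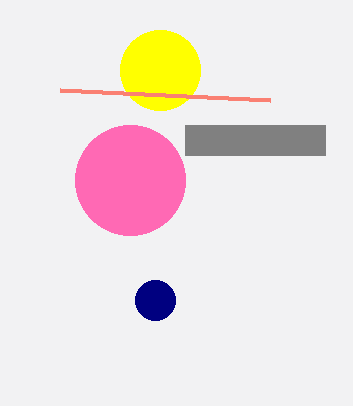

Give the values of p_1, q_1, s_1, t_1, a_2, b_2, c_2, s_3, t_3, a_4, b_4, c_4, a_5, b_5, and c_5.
p_1 = 185; q_1 = 125; s_1 = 325; t_1 = 155; a_2 = 160; b_2 = 70; c_2 = 40; s_3 = 60; t_3 = 90; a_4 = 155; b_4 = 300; c_4 = 20; a_5 = 130; b_5 = 180; c_5 = 55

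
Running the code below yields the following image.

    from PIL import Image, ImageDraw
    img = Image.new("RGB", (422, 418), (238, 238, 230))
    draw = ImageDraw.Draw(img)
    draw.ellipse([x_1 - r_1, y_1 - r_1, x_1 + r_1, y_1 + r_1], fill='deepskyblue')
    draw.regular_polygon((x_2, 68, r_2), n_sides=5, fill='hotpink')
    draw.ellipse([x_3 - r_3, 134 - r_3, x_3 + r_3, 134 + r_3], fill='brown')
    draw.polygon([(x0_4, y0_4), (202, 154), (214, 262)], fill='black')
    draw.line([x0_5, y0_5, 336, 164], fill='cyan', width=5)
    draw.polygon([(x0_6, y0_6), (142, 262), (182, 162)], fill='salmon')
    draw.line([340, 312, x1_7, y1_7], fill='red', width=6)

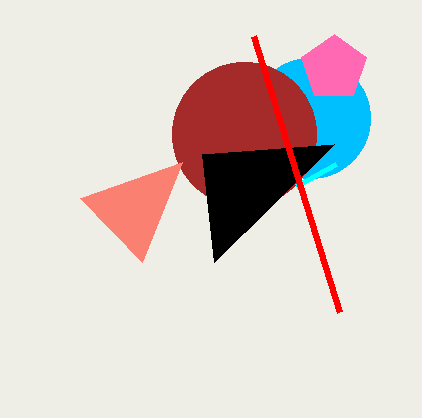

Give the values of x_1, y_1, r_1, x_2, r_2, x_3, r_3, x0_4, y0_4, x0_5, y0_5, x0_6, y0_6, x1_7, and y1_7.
x_1 = 310; y_1 = 118; r_1 = 60; x_2 = 334; r_2 = 34; x_3 = 244; r_3 = 72; x0_4 = 334; y0_4 = 144; x0_5 = 296; y0_5 = 186; x0_6 = 80; y0_6 = 198; x1_7 = 254; y1_7 = 36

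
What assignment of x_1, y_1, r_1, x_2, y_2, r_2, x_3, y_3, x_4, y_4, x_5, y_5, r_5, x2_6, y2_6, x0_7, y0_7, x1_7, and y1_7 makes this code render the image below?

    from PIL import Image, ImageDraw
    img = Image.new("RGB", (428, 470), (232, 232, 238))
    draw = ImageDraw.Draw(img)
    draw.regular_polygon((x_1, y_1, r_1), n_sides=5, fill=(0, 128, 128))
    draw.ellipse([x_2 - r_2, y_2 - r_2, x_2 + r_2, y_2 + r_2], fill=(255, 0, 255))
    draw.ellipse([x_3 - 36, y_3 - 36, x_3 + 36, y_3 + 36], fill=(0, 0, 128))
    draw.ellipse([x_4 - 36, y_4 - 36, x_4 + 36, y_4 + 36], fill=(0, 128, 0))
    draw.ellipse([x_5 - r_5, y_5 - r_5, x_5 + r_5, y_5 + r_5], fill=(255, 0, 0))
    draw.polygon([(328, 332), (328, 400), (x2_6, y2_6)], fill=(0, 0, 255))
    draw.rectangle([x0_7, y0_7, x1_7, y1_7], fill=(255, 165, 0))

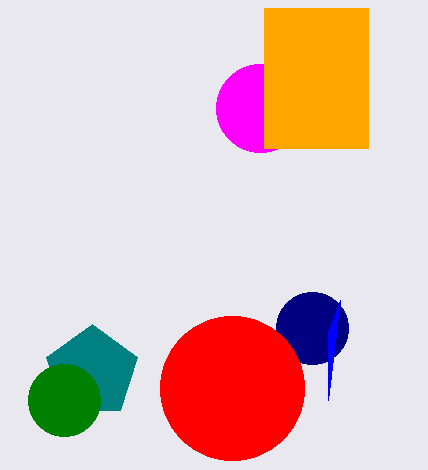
x_1 = 92, y_1 = 372, r_1 = 48, x_2 = 260, y_2 = 108, r_2 = 44, x_3 = 312, y_3 = 328, x_4 = 64, y_4 = 400, x_5 = 232, y_5 = 388, r_5 = 72, x2_6 = 340, y2_6 = 300, x0_7 = 264, y0_7 = 8, x1_7 = 368, y1_7 = 148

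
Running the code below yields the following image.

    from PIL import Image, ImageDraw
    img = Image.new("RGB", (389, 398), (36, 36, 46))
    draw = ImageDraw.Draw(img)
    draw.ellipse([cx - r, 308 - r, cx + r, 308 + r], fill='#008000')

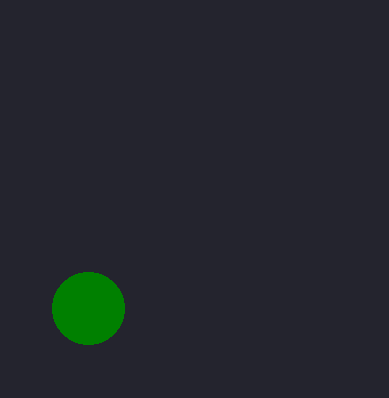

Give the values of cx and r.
cx = 88, r = 36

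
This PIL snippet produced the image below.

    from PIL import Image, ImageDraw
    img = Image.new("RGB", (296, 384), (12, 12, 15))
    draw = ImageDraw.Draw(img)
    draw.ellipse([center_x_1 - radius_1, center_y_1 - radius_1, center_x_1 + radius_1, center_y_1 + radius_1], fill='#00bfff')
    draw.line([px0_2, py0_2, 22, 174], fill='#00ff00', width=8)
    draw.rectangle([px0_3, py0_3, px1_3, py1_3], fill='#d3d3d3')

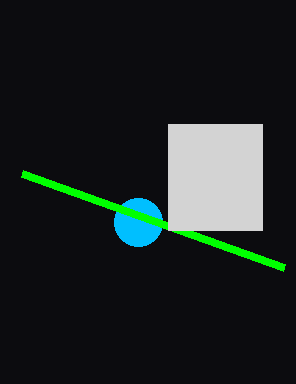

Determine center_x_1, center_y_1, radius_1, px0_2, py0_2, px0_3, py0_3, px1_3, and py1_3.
center_x_1 = 138
center_y_1 = 222
radius_1 = 24
px0_2 = 284
py0_2 = 268
px0_3 = 168
py0_3 = 124
px1_3 = 262
py1_3 = 230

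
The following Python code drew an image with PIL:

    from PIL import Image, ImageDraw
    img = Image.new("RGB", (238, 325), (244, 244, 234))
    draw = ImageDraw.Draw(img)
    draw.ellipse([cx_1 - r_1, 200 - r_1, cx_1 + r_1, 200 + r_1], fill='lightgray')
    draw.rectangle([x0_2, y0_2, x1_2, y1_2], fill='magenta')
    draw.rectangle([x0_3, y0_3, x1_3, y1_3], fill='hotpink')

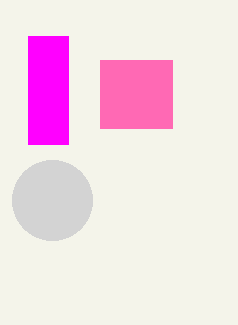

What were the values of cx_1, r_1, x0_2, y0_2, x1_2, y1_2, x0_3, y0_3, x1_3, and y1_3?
cx_1 = 52, r_1 = 40, x0_2 = 28, y0_2 = 36, x1_2 = 68, y1_2 = 144, x0_3 = 100, y0_3 = 60, x1_3 = 172, y1_3 = 128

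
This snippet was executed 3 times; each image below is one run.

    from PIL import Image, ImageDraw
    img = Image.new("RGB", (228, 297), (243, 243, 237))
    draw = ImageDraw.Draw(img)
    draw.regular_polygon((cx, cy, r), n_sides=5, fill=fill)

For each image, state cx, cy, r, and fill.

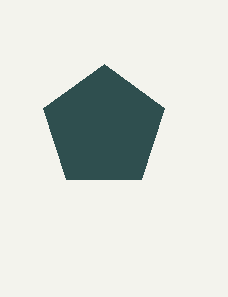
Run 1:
cx = 104, cy = 128, r = 64, fill = 'darkslategray'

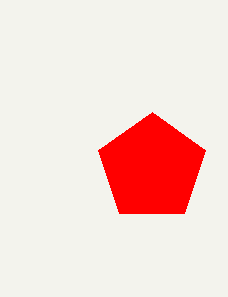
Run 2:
cx = 152; cy = 168; r = 56; fill = 'red'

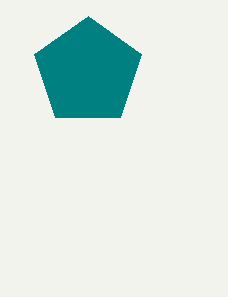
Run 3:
cx = 88
cy = 72
r = 56
fill = 'teal'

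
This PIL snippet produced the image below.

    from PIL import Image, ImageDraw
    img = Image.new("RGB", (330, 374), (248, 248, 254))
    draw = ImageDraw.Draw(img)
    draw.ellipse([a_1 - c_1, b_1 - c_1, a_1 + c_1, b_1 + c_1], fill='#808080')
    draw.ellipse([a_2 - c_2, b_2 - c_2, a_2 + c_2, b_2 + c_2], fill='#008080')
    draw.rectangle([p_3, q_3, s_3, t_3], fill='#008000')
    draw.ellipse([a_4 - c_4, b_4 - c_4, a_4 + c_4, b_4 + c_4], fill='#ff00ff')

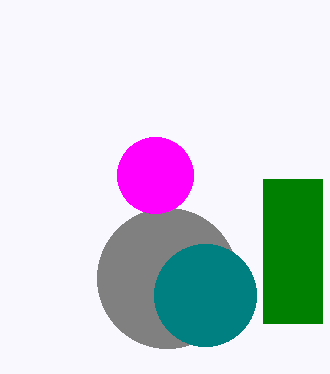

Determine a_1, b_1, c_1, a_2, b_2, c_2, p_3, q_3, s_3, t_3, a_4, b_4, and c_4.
a_1 = 167; b_1 = 278; c_1 = 70; a_2 = 205; b_2 = 295; c_2 = 51; p_3 = 263; q_3 = 179; s_3 = 322; t_3 = 323; a_4 = 155; b_4 = 175; c_4 = 38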